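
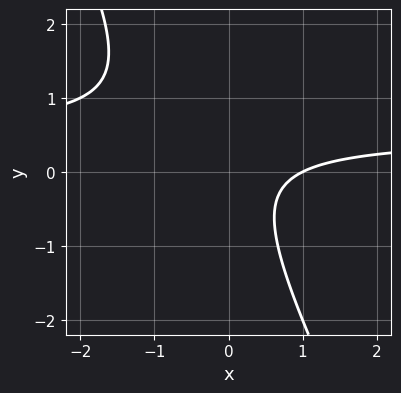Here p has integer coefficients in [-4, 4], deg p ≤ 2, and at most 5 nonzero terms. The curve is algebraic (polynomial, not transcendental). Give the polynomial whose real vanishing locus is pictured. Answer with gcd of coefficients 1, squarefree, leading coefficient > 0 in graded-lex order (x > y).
2*x*y + y^2 - x + 1

The degree is 2 — no degree-1 curve has this shape.
From the visible intercepts: it misses every integer gridline on the y-axis; one x-axis crossing is at x = 1.
These observations pin down the coefficients.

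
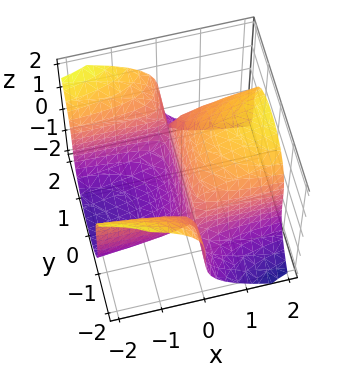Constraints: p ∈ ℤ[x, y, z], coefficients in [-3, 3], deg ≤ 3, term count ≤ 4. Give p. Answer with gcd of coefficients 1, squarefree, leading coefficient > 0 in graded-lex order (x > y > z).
2*x*y^2 + z^3 - 3*x

The degree is 3 — no degree-2 surface has this shape.
Observable constraints: it crosses the z-axis at the gridline z = 0; one x-axis crossing is at x = 0.
Matching integer coefficients to the picture gives p.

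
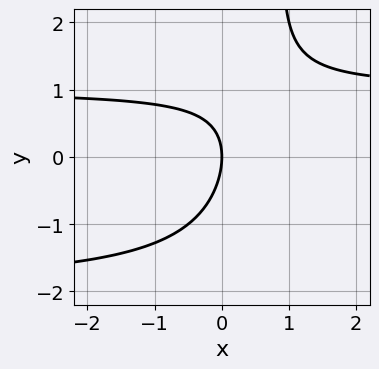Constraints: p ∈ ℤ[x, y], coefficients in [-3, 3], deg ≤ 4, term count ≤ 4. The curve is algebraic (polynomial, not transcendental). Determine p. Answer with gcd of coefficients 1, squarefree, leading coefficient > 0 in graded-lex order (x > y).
The degree is 3 — no degree-2 curve has this shape.
Against the integer gridlines: one y-axis crossing is at y = 0; it crosses the x-axis at the gridline x = 0.
Matching integer coefficients to the picture gives p.

x*y^2 + x*y - y^2 - 2*x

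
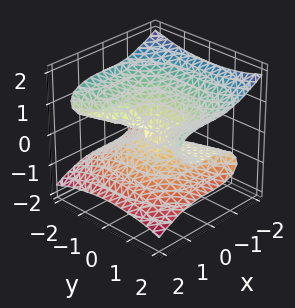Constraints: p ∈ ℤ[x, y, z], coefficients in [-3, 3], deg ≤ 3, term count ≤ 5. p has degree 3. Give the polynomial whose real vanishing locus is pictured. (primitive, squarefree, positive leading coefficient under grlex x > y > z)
First, the degree is 3 — a generic line meets the surface in up to 3 points.
Then, checking where it meets the axes: the visible y-axis segment lies entirely on the surface; it meets the z-axis at z = 0 (among the integer gridlines); one x-axis crossing is at x = 0.
Finally, the integer polynomial consistent with all of this is the stated p.

x^3 - y^2*z + 3*z^3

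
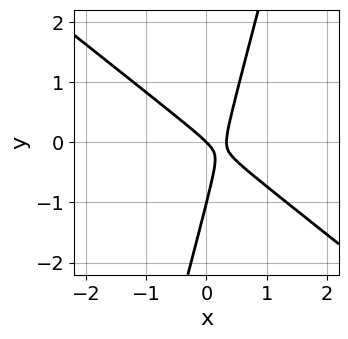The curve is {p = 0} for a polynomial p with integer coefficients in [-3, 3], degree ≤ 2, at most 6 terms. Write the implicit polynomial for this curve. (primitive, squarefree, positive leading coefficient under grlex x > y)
3*x^2 + 3*x*y - y^2 - x - y

1. The degree is 2 — the shape is more complex than any degree-1 curve.
2. Observable constraints: one x-axis crossing is at x = 0; the y-axis gridline crossings are at y ∈ {-1, 0}.
3. Assembling these constraints gives the stated polynomial.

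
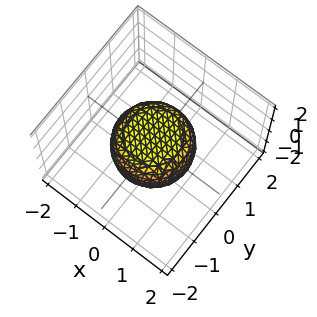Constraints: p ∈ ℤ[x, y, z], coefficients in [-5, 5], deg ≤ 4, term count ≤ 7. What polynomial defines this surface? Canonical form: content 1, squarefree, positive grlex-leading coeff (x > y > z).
2*x^4 + 4*x^2*y^2 + 2*y^4 - x^2 - y^2 + 3*z^2 - 2

1. Degree: the shape is more complex than any degree-3 surface, so deg p = 4.
2. By symmetry, every cross-section ⟂ z is a circle, so x, y appear only via x² + y².
3. From the visible intercepts: a circular section at z = 0 has radius between 1 and 2.
4. Solving for integer coefficients yields p as stated.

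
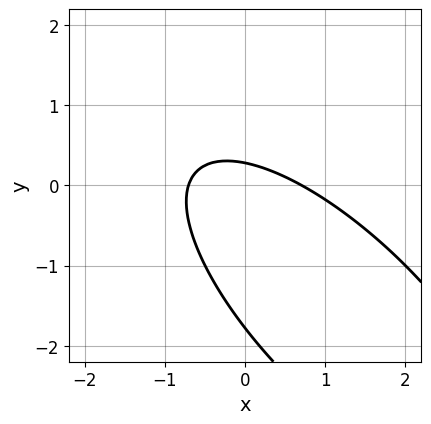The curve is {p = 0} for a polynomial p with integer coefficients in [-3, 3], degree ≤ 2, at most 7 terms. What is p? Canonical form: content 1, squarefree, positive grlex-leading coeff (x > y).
2*x^2 + 3*x*y + 2*y^2 + 3*y - 1

First, degree: no degree-1 curve has this shape, so deg p = 2.
Finally, putting this together gives p.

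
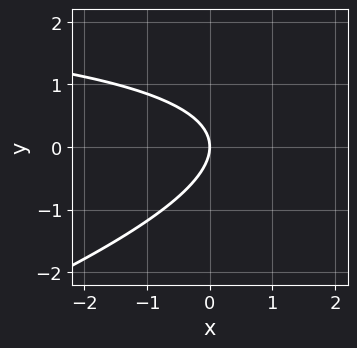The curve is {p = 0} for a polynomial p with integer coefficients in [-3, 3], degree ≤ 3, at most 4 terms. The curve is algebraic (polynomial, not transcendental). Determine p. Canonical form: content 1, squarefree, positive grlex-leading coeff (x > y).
x*y - 3*y^2 - 3*x

(a) Degree: the shape is more complex than any degree-1 curve, so deg p = 2.
(b) From the visible intercepts: it crosses the y-axis at the gridline y = 0; it crosses the x-axis at the gridline x = 0.
(c) Putting this together gives p.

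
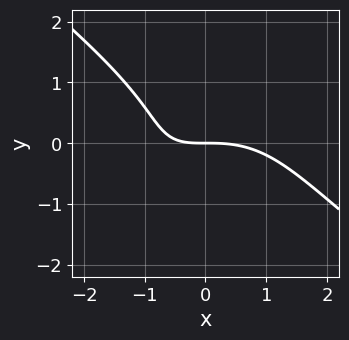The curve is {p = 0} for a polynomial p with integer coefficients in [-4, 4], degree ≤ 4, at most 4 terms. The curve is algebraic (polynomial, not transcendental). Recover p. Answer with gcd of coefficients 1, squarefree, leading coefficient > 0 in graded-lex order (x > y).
x^3 + 2*y^3 + 2*x*y + 3*y

(a) deg p = 3. The shape is more complex than any degree-2 curve.
(b) From the axis intercepts and sections: it crosses the x-axis at the gridline x = 0; it meets the y-axis at y = 0 (among the integer gridlines).
(c) Fitting integer coefficients to these (and the overall shape) gives p.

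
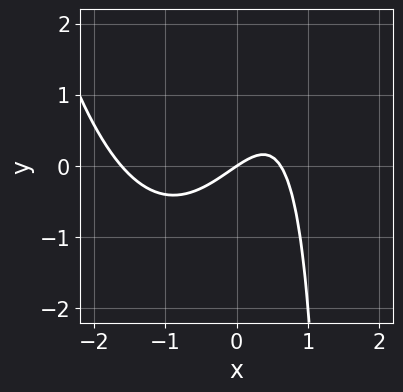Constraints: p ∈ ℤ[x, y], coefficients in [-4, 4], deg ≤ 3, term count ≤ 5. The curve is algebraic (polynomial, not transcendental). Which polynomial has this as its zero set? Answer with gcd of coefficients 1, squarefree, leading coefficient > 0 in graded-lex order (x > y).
2*x^3 + 2*x^2 - 2*x*y - 2*x + 3*y

First, deg p = 3. A generic line meets the curve in up to 3 points.
Then, checking where it meets the axes: one y-axis crossing is at y = 0; it meets the x-axis at x = 0 (among the integer gridlines).
Finally, putting this together gives p.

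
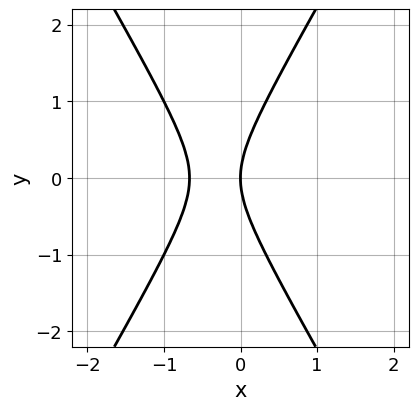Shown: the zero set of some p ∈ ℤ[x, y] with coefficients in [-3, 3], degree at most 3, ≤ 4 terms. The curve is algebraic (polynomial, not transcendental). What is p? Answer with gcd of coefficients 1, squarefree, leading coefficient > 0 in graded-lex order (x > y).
1. Degree: the shape is more complex than any degree-1 curve, so deg p = 2.
2. Symmetries: it's symmetric under y → −y, forcing even powers of y.
3. Observable constraints: it crosses the y-axis at the gridline y = 0; it crosses the x-axis at the gridline x = 0.
4. Together with the visible shape, these determine p as stated.

3*x^2 - y^2 + 2*x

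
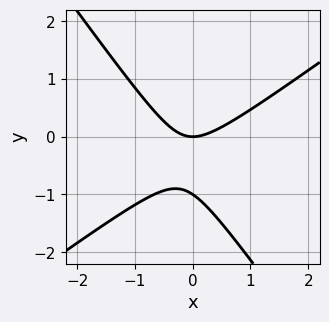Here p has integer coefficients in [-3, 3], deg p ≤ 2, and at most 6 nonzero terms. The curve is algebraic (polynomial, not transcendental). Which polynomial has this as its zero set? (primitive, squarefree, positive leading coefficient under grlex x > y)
(a) The degree is 2 — the shape is more complex than any degree-1 curve.
(b) From the visible intercepts: it crosses the x-axis at the gridline x = 0; the y-axis gridline crossings are at y ∈ {-1, 0}.
(c) Matching integer coefficients to the picture gives p.

3*x^2 - 2*x*y - 3*y^2 - 3*y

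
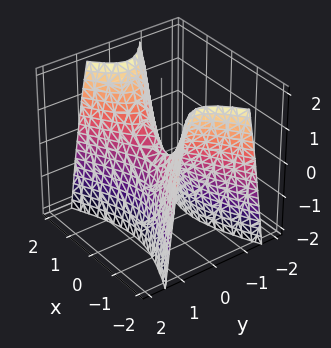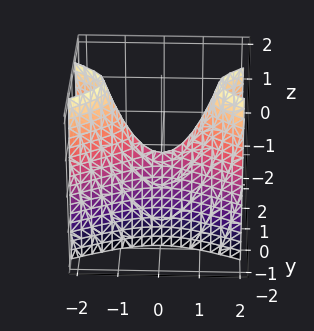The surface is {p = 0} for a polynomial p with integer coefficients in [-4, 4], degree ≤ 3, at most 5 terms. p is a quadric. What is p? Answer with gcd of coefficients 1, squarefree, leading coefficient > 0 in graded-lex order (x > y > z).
First, deg p = 2.
Then, symmetries: it's symmetric under x → −x, forcing even powers of x; it's symmetric under y → −y, forcing even powers of y.
Then, from the visible intercepts: it meets the z-axis at z = 0 (among the integer gridlines); one y-axis crossing is at y = 0.
Finally, these observations pin down the coefficients.

x^2 - 3*y^2 - z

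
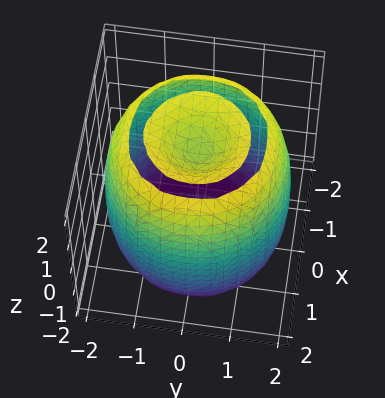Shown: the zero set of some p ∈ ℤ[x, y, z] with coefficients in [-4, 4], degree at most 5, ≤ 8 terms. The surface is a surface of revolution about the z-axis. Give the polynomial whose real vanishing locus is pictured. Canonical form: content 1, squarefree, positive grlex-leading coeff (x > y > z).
x^4 + 2*x^2*y^2 + y^4 - 3*x^2 - 3*y^2 + z^2 - 2

First, I count 2 distinct pieces.
Next, deg p = 4.
Next, symmetries: rotational symmetry about the z-axis ⇒ p depends on x, y only through x² + y².
Next, reading off the gridlines: a circular section at z = 2 has radius exactly 1.
Finally, these observations pin down the coefficients.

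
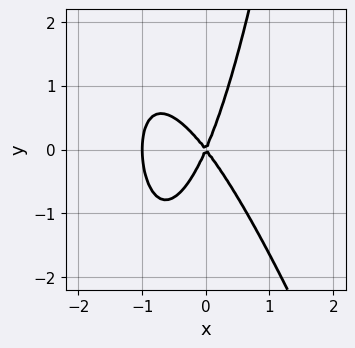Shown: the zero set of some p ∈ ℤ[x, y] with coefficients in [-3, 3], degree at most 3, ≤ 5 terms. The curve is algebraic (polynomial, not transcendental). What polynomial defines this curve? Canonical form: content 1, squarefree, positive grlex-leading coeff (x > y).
1. Degree: a generic line meets the curve in up to 3 points, so deg p = 3.
2. Against the integer gridlines: it meets the y-axis at y = 0 (among the integer gridlines); the x-axis gridline crossings are at x ∈ {-1, 0}.
3. Solving for integer coefficients yields p as stated.

3*x^3 + x^2*y + 3*x^2 + x*y - y^2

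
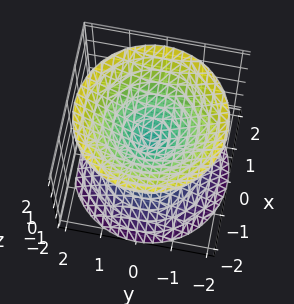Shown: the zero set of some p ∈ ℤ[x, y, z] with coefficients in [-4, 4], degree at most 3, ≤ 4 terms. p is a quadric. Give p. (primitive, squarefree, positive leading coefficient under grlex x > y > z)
x^2 + y^2 - z^2

1. There are 2 components.
2. Degree: a double cone through the origin; a quadric, so deg p = 2.
3. Symmetry: the z-axis is an axis of rotation, so x and y enter only as x² + y²; mirror symmetry z ↦ −z ⇒ only even powers of z.
4. From the visible intercepts: one z-axis crossing is at z = 0; a circular section at z = -1 has radius exactly 1.
5. Matching integer coefficients to the picture gives p.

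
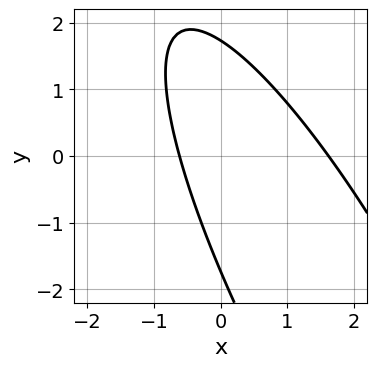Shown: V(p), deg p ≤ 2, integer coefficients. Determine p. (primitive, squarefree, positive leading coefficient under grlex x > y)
3*x^2 + 3*x*y + y^2 - 3*x - 3

(a) Degree: the shape is more complex than any degree-1 curve, so deg p = 2.
(b) Matching integer coefficients to the picture gives p.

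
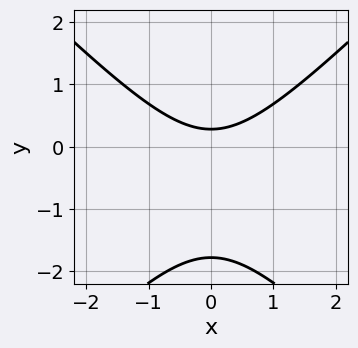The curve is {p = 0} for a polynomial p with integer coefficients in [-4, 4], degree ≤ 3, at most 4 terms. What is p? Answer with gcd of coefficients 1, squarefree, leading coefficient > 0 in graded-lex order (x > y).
(a) The degree is 2 — a generic line meets the curve in up to 2 points.
(b) Symmetries: mirror symmetry x ↦ −x ⇒ only even powers of x.
(c) Reading off the gridlines: it misses every integer gridline on the x-axis.
(d) These observations pin down the coefficients.

2*x^2 - 2*y^2 - 3*y + 1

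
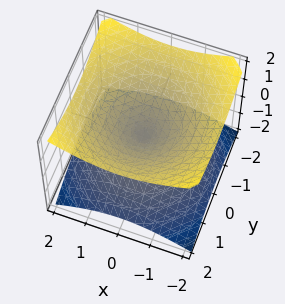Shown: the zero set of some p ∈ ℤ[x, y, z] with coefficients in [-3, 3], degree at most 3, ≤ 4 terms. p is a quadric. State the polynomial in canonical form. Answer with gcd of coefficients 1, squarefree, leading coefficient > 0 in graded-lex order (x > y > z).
x^2 + y^2 - 2*z^2

(a) Degree: two nappes meeting at a single point; a quadric, so deg p = 2.
(b) Symmetries: it's symmetric under z → −z, forcing even powers of z; the surface is invariant under rotation about z: p = q(x² + y², z).
(c) From the visible intercepts: it crosses the z-axis at the gridline z = 0; it meets the x-axis at x = 0 (among the integer gridlines); a circular section at z = 1 has radius between 1 and 2.
(d) Fitting integer coefficients to these (and the overall shape) gives p.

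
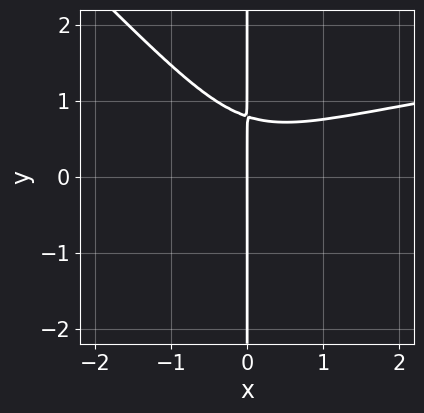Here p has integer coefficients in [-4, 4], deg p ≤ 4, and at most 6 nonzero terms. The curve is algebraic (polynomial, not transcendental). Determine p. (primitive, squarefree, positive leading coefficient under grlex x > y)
First, deg p = 4. The shape is more complex than any degree-3 curve.
Then, checking where it meets the axes: one x-axis crossing is at x = 0; the visible y-axis segment lies entirely on the curve.
Finally, putting this together gives p.

2*x^2*y^2 + 2*x*y^3 - x^3 - x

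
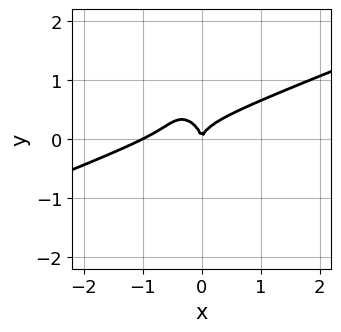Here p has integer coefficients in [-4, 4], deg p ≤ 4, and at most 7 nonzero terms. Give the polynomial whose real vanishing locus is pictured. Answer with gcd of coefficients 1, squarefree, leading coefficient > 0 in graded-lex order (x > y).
x^3 - 2*x^2*y - x*y^2 - y^3 + x^2

(a) deg p = 3. A generic line meets the curve in up to 3 points.
(b) Reading off the gridlines: it crosses the y-axis at the gridline y = 0; among the integer gridlines, it crosses the x-axis at x ∈ {-1, 0}.
(c) Solving for integer coefficients yields p as stated.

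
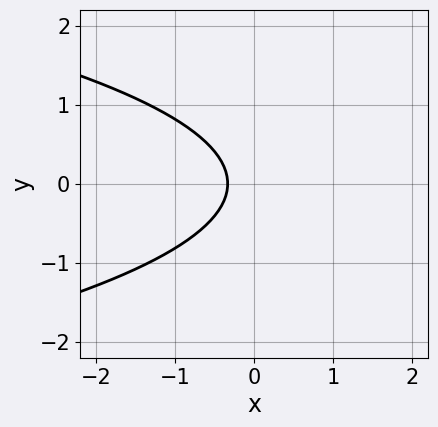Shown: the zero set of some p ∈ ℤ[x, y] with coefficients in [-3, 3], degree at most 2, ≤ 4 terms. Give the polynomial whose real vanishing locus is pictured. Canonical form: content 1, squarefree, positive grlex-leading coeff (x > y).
3*y^2 + 3*x + 1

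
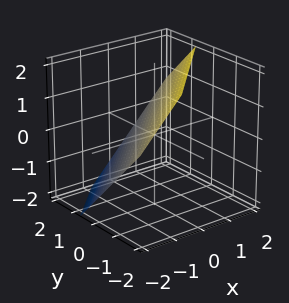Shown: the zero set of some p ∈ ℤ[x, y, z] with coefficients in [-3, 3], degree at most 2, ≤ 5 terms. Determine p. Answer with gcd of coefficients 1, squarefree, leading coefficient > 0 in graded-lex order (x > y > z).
1. Degree: the surface is flat (a plane), so deg p = 1.
2. Solving for integer coefficients yields p as stated.

3*x - 3*y - 3*z + 2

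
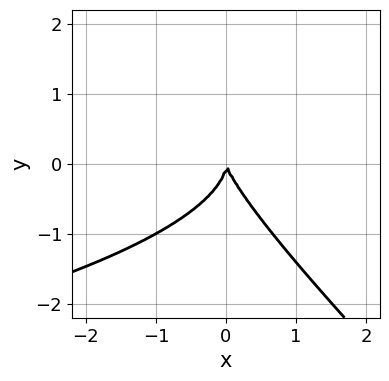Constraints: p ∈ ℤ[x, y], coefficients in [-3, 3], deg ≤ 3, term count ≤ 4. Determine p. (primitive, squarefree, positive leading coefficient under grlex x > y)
2*x*y^2 + 2*y^3 + 3*x^2 + x*y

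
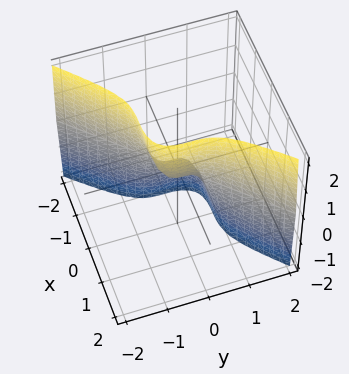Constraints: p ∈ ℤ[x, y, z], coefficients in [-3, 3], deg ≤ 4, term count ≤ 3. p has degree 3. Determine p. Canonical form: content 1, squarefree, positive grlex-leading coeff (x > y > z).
3*x^3 - 3*y^3 - z

First, degree: the shape is more complex than any degree-2 surface, so deg p = 3.
Next, from the axis intercepts and sections: one y-axis crossing is at y = 0; it meets the x-axis at x = 0 (among the integer gridlines).
Finally, the integer polynomial consistent with all of this is the stated p.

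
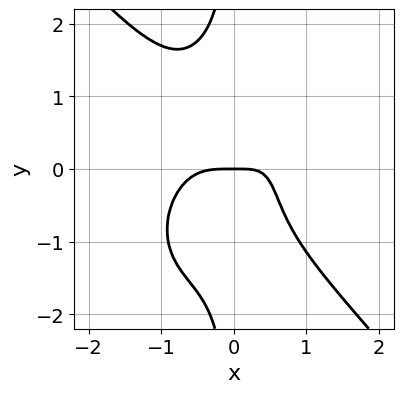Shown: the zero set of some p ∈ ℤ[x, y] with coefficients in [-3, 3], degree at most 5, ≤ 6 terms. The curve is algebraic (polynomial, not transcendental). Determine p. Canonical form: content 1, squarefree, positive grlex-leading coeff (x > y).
3*x^4 + 2*x*y^3 - 2*x*y + 2*y

1. The degree is 4 — no degree-3 curve has this shape.
2. Against the integer gridlines: it crosses the x-axis at the gridline x = 0; it crosses the y-axis at the gridline y = 0.
3. Putting this together gives p.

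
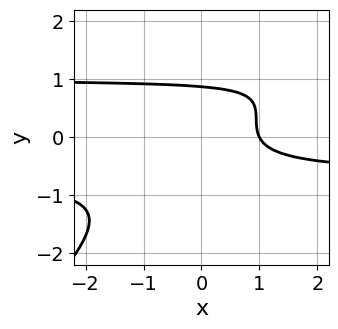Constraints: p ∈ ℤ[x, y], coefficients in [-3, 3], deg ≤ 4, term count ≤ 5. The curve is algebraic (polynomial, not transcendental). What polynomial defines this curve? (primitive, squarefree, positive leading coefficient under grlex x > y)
First, deg p = 3. The shape is more complex than any degree-2 curve.
Then, from the axis intercepts and sections: it meets the x-axis at x = 1 (among the integer gridlines).
Finally, these observations pin down the coefficients.

3*x*y^2 - 3*y^3 - x*y - 2*x + 2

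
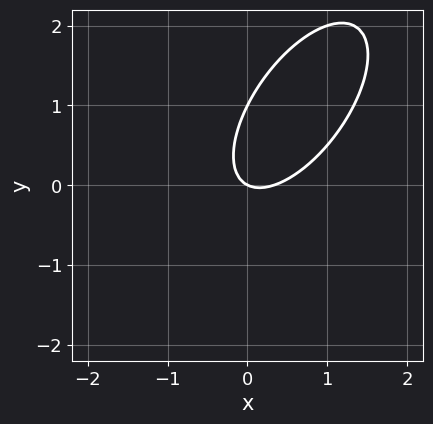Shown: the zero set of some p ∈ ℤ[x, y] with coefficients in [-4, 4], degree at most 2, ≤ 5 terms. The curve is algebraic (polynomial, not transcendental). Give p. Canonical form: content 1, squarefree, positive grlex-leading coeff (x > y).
3*x^2 - 3*x*y + 2*y^2 - x - 2*y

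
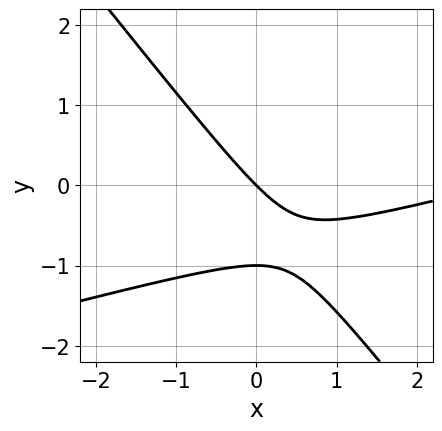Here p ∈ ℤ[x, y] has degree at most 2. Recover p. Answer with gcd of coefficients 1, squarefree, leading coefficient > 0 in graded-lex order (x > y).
x^2 - 3*x*y - 3*y^2 - 3*x - 3*y

1. Degree: a generic line meets the curve in up to 2 points, so deg p = 2.
2. Against the integer gridlines: one x-axis crossing is at x = 0; among the integer gridlines, it crosses the y-axis at y ∈ {-1, 0}.
3. Together with the visible shape, these determine p as stated.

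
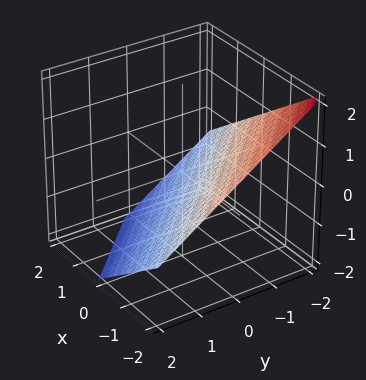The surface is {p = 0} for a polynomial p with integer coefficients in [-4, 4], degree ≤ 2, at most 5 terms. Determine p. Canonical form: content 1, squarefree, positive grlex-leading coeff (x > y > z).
2*x + 2*y + 3*z + 2

deg p = 1. The surface is flat (a plane).
From the axis intercepts and sections: it crosses the x-axis at the gridline x = -1; one y-axis crossing is at y = -1.
Fitting integer coefficients to these (and the overall shape) gives p.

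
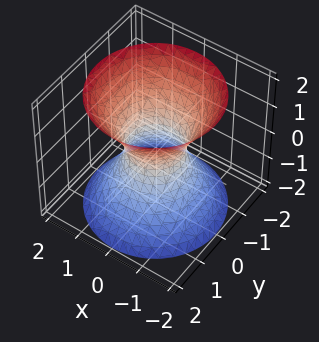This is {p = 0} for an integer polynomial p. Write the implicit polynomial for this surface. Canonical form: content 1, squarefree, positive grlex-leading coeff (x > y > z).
deg p = 2.
Symmetries: every cross-section ⟂ z is a circle, so x, y appear only via x² + y².
Checking where it meets the axes: the surface avoids every integer z-axis point in the box; a circular section at z = 0 has radius between 0 and 1.
Matching integer coefficients to the picture gives p.

3*x^2 + 3*y^2 - 2*z^2 - 2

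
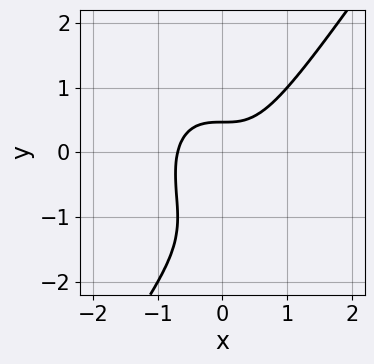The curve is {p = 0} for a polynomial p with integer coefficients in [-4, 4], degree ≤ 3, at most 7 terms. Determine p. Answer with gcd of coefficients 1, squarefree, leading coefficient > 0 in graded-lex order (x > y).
3*x^3 - y^3 - 2*y^2 - y + 1

Degree: the shape is more complex than any degree-2 curve, so deg p = 3.
Matching integer coefficients to the picture gives p.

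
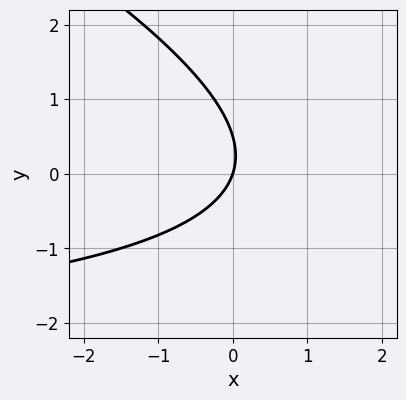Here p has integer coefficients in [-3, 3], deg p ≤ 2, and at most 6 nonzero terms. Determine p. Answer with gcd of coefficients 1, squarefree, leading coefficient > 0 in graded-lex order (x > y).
Degree: a generic line meets the curve in up to 2 points, so deg p = 2.
From the axis intercepts and sections: it crosses the x-axis at the gridline x = 0; it crosses the y-axis at the gridline y = 0.
Matching integer coefficients to the picture gives p.

x*y + 2*y^2 + 3*x - y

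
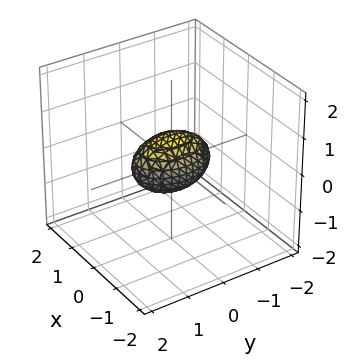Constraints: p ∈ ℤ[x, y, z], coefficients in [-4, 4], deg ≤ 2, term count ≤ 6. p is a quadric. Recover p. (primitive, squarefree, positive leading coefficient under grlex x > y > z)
deg p = 2. A closed, bounded, convex surface; a quadric.
Symmetries: mirror symmetry y ↦ −y ⇒ only even powers of y; the z ↦ −z reflection is a symmetry, so z appears only in even powers; the x ↦ −x reflection is a symmetry, so x appears only in even powers.
Observable constraints: the y-axis gridline crossings are at y ∈ {-1, 1}.
Putting this together gives p.

2*x^2 + y^2 + 2*z^2 - 1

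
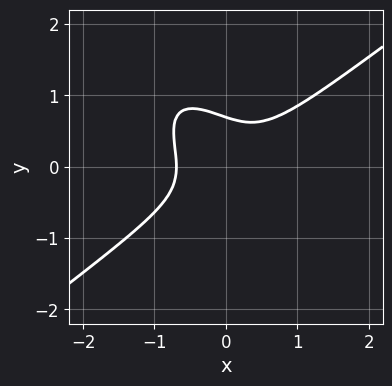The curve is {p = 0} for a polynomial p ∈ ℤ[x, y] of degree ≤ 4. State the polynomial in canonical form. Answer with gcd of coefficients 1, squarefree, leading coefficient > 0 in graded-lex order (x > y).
3*x^3 - 3*x*y^2 - 3*y^3 + 1

Degree: the shape is more complex than any degree-2 curve, so deg p = 3.
Solving for integer coefficients yields p as stated.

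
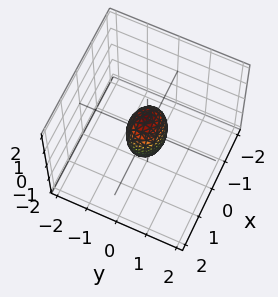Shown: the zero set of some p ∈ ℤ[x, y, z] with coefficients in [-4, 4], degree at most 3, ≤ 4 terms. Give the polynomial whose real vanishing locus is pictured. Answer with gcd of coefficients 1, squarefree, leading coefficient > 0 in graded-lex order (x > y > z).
(a) Degree: bounded and convex; a quadric, so deg p = 2.
(b) Symmetries: the z ↦ −z reflection is a symmetry, so z appears only in even powers; mirror symmetry y ↦ −y ⇒ only even powers of y; the x ↦ −x reflection is a symmetry, so x appears only in even powers.
(c) Observable constraints: among the integer gridlines, it crosses the z-axis at z ∈ {-1, 1}.
(d) Matching integer coefficients to the picture gives p.

2*x^2 + 3*y^2 + z^2 - 1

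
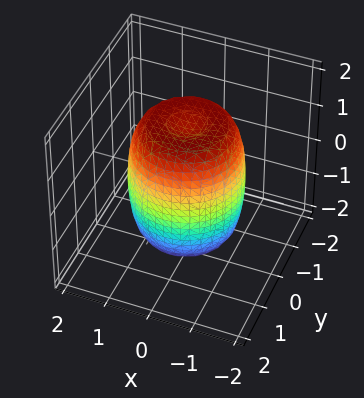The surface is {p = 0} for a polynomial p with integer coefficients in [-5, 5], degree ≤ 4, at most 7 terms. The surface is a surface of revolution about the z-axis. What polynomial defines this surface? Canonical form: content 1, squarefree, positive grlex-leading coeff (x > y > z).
2*x^4 + 4*x^2*y^2 + 2*y^4 - 2*x^2 - 2*y^2 + z^2 - 2

First, deg p = 4. A generic line meets the surface in up to 4 points.
Next, symmetry: every cross-section ⟂ z is a circle, so x, y appear only via x² + y².
Then, against the integer gridlines: a circular section at z = 0 has radius between 1 and 2.
Finally, together with the visible shape, these determine p as stated.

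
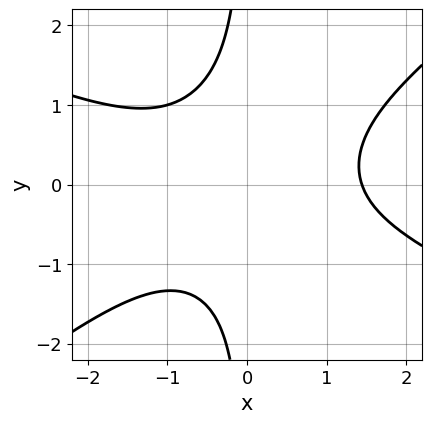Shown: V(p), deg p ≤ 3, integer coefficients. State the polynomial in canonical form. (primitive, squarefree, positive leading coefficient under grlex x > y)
x^3 + x^2*y - 3*x*y^2 - 3

The degree is 3 — a generic line meets the curve in up to 3 points.
Reading off the gridlines: no y-intercept at any integer in the box.
Together with the visible shape, these determine p as stated.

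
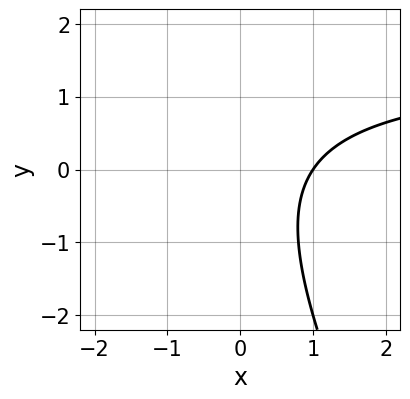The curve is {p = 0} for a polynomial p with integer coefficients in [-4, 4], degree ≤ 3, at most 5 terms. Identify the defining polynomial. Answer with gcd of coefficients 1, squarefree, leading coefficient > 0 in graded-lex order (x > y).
2*x*y + y^2 - 3*x + 3

(a) Degree: no degree-1 curve has this shape, so deg p = 2.
(b) From the visible intercepts: one x-axis crossing is at x = 1; no y-intercept at any integer in the box.
(c) These observations pin down the coefficients.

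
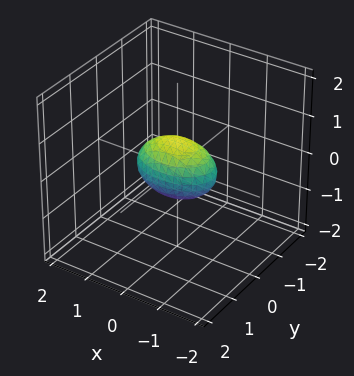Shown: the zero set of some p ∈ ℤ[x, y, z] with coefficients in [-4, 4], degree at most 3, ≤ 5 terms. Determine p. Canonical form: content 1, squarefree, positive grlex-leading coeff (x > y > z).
x^2 + 2*y^2 + 2*z^2 - 1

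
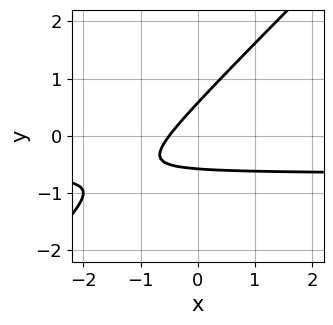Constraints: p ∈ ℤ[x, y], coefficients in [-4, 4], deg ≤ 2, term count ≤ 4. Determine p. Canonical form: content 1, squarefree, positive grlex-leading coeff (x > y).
3*x*y - 3*y^2 + 2*x + 1

The degree is 2 — a generic line meets the curve in up to 2 points.
Matching integer coefficients to the picture gives p.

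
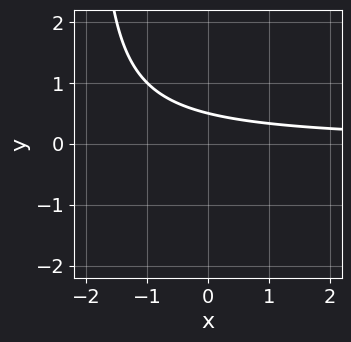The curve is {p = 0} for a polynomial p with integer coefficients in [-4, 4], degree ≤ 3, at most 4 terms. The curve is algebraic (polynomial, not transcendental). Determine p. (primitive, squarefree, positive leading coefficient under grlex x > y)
First, degree: a generic line meets the curve in up to 2 points, so deg p = 2.
Next, observable constraints: it misses every integer gridline on the x-axis.
Finally, matching integer coefficients to the picture gives p.

x*y + 2*y - 1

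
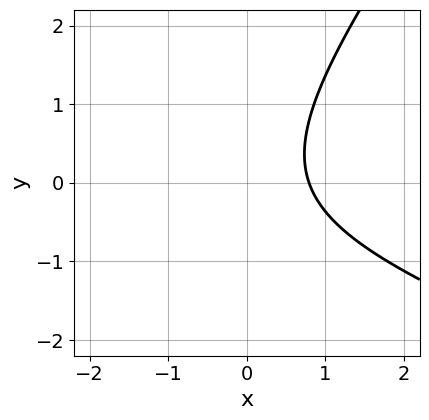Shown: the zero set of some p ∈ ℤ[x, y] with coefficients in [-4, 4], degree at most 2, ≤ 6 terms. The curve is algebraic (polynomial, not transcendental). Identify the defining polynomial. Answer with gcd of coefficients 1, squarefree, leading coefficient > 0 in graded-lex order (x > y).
Degree: no degree-1 curve has this shape, so deg p = 2.
Against the integer gridlines: the curve avoids every integer y-axis point in the box.
Fitting integer coefficients to these (and the overall shape) gives p.

x^2 + 2*x*y - 2*y^2 + 3*x - 3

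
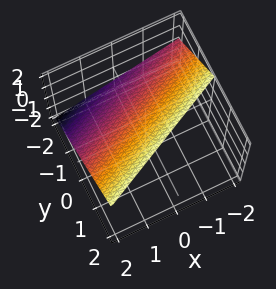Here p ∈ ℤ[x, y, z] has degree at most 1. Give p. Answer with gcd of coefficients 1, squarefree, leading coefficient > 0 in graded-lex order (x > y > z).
The degree is 1 — every cross-section is a straight line — this is a plane.
Checking where it meets the axes: it crosses the z-axis at the gridline z = 1; it crosses the y-axis at the gridline y = -1; it crosses the x-axis at the gridline x = 2.
Together with the visible shape, these determine p as stated.

x - 2*y + 2*z - 2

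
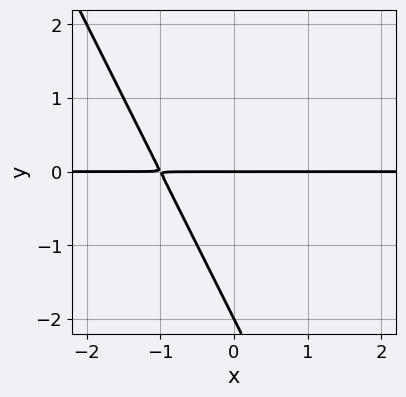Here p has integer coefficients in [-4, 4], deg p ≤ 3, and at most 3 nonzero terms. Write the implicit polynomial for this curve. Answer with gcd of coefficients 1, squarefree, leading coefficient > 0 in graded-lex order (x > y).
2*x*y + y^2 + 2*y

Degree: the shape is more complex than any degree-1 curve, so deg p = 2.
Checking where it meets the axes: among the integer gridlines, it crosses the y-axis at y ∈ {-2, 0}; the visible x-axis segment lies entirely on the curve.
Matching integer coefficients to the picture gives p.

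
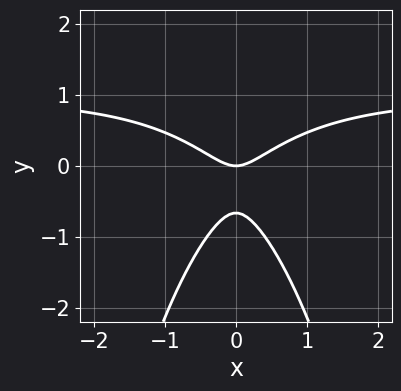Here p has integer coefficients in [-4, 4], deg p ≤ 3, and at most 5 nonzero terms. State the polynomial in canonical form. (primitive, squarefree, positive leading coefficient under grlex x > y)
3*x^2*y - 3*x^2 + 3*y^2 + 2*y

First, degree: the shape is more complex than any degree-2 curve, so deg p = 3.
Next, symmetries: it's symmetric under x → −x, forcing even powers of x.
Then, from the visible intercepts: one y-axis crossing is at y = 0; it meets the x-axis at x = 0 (among the integer gridlines).
Finally, assembling these constraints gives the stated polynomial.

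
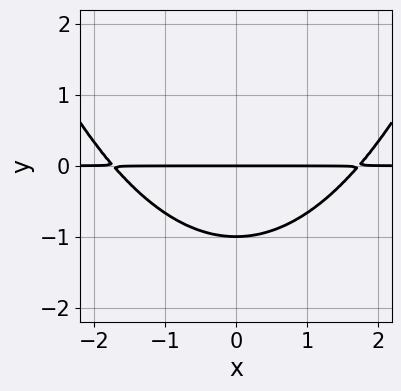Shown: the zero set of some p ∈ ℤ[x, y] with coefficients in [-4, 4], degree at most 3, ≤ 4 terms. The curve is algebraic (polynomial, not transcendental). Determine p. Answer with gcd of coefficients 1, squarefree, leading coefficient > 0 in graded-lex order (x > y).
x^2*y - 3*y^2 - 3*y

1. The degree is 3 — no degree-2 curve has this shape.
2. Symmetries: it's symmetric under x → −x, forcing even powers of x.
3. Reading off the gridlines: the y-axis gridline crossings are at y ∈ {-1, 0}; the visible x-axis segment lies entirely on the curve.
4. Together with the visible shape, these determine p as stated.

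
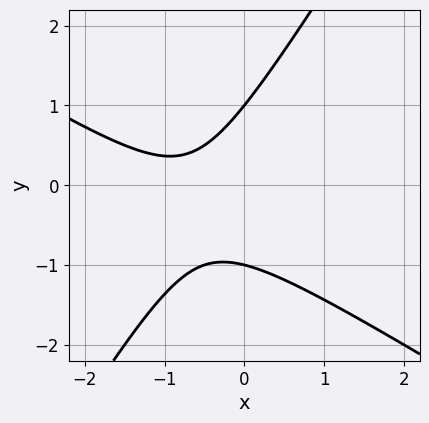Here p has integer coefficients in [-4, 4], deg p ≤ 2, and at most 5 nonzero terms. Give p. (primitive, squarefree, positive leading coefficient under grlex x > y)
(a) Degree: a generic line meets the curve in up to 2 points, so deg p = 2.
(b) Checking where it meets the axes: the curve avoids every integer x-axis point in the box; the y-axis gridline crossings are at y ∈ {-1, 1}.
(c) Matching integer coefficients to the picture gives p.

2*x^2 + 2*x*y - 2*y^2 + 3*x + 2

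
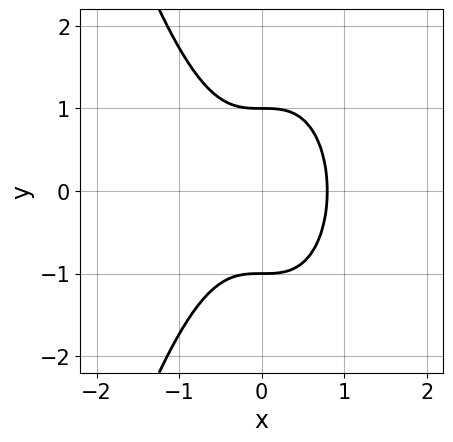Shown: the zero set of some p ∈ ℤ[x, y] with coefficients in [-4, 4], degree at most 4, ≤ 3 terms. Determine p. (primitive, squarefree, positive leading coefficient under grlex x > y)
(a) deg p = 3. A generic line meets the curve in up to 3 points.
(b) Symmetries: the y ↦ −y reflection is a symmetry, so y appears only in even powers.
(c) Reading off the gridlines: the y-axis gridline crossings are at y ∈ {-1, 1}.
(d) Matching integer coefficients to the picture gives p.

2*x^3 + y^2 - 1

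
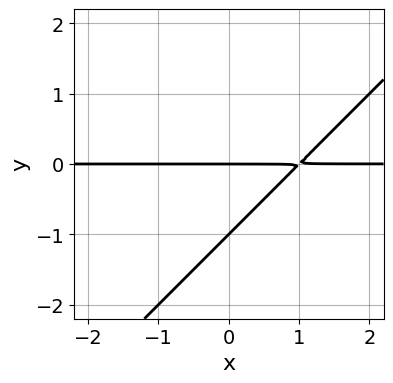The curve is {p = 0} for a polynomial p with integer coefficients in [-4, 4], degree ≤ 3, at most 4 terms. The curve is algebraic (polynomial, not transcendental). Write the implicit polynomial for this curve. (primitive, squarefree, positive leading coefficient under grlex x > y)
x*y - y^2 - y

1. deg p = 2. The shape is more complex than any degree-1 curve.
2. Reading off the gridlines: every point of the x-axis in the box is on the curve; among the integer gridlines, it crosses the y-axis at y ∈ {-1, 0}.
3. Together with the visible shape, these determine p as stated.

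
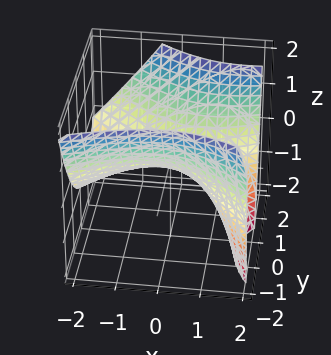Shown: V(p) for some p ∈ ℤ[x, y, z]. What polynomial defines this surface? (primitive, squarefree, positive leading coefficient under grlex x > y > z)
(a) Degree: a generic line meets the surface in up to 2 points, so deg p = 2.
(b) Reading off the gridlines: one x-axis crossing is at x = 0; one y-axis crossing is at y = 0; it meets the z-axis at z = 0 (among the integer gridlines).
(c) Putting this together gives p.

x^2 - x*y - x*z - 2*y^2 + 3*z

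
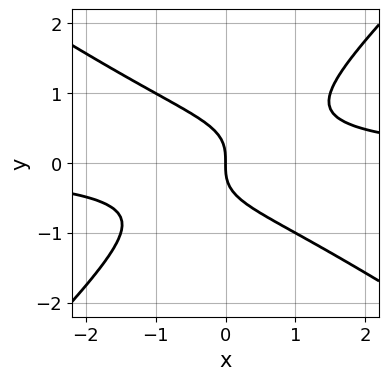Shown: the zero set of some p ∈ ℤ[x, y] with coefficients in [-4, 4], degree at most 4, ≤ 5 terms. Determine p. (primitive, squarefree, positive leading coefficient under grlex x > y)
2*x^2*y + x*y^2 - 3*y^3 - 2*x

First, deg p = 3. A generic line meets the curve in up to 3 points.
Next, observable constraints: one x-axis crossing is at x = 0; one y-axis crossing is at y = 0.
Finally, fitting integer coefficients to these (and the overall shape) gives p.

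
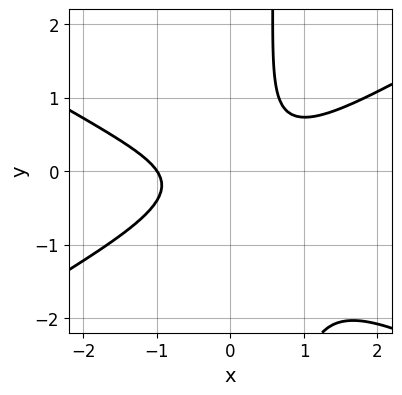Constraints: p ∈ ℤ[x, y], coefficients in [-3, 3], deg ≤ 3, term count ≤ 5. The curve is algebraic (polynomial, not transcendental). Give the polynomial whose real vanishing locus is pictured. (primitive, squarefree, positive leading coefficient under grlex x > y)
x^3 - 3*x*y^2 - 2*x*y + 2*y^2 + 1

(a) The degree is 3 — a generic line meets the curve in up to 3 points.
(b) Observable constraints: one x-axis crossing is at x = -1; no y-intercept at any integer in the box.
(c) These observations pin down the coefficients.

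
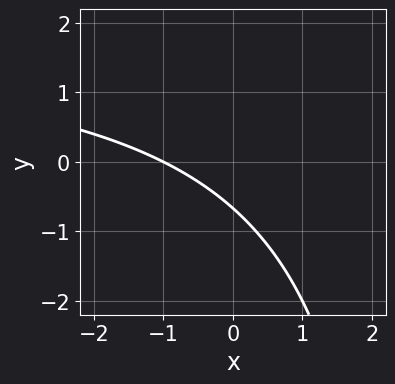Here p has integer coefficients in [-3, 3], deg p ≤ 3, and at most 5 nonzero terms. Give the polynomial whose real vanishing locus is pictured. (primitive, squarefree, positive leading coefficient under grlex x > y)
1. Degree: the shape is more complex than any degree-1 curve, so deg p = 2.
2. From the visible intercepts: one x-axis crossing is at x = -1.
3. These observations pin down the coefficients.

x*y - 2*x - 3*y - 2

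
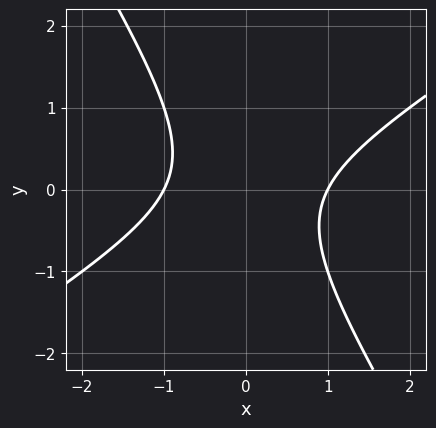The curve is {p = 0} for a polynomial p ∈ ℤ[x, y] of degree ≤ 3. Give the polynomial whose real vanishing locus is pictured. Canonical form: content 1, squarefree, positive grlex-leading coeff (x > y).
x^2 - x*y - y^2 - 1

deg p = 2.
Against the integer gridlines: the x-axis gridline crossings are at x ∈ {-1, 1}; it misses every integer gridline on the y-axis.
Assembling these constraints gives the stated polynomial.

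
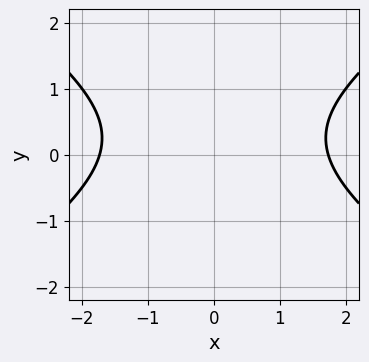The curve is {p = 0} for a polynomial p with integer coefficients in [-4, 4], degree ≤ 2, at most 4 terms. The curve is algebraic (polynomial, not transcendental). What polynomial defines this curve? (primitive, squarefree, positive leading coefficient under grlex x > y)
First, the degree is 2 — the shape is more complex than any degree-1 curve.
Next, symmetries: it's symmetric under x → −x, forcing even powers of x.
Then, from the visible intercepts: the curve avoids every integer y-axis point in the box.
Finally, assembling these constraints gives the stated polynomial.

x^2 - 2*y^2 + y - 3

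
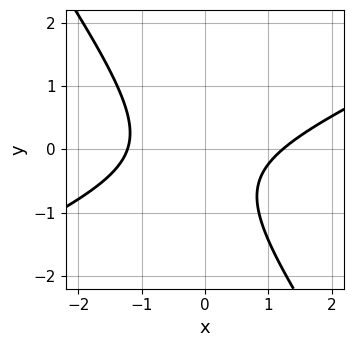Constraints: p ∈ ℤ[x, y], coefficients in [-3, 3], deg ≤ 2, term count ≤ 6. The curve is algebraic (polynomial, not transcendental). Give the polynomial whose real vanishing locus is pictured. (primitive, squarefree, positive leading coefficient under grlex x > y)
2*x^2 - 3*x*y - 3*y^2 - 2*y - 3

1. The degree is 2 — the shape is more complex than any degree-1 curve.
2. Observable constraints: it misses every integer gridline on the y-axis.
3. Solving for integer coefficients yields p as stated.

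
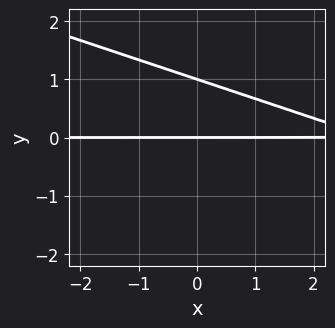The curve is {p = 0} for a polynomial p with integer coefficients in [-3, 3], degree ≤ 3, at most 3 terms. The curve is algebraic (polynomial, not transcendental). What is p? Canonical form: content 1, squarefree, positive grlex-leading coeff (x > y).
x*y + 3*y^2 - 3*y

First, the degree is 2 — a generic line meets the curve in up to 2 points.
Then, from the axis intercepts and sections: the visible x-axis segment lies entirely on the curve; among the integer gridlines, it crosses the y-axis at y ∈ {0, 1}.
Finally, these observations pin down the coefficients.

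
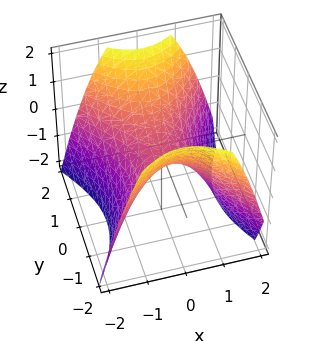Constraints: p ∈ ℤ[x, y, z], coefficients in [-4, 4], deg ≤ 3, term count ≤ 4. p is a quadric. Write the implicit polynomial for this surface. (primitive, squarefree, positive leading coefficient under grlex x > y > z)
3*x^2 - 2*y^2 + 3*z

The degree is 2 — a saddle surface; a quadric.
Symmetries: mirror symmetry y ↦ −y ⇒ only even powers of y; mirror symmetry x ↦ −x ⇒ only even powers of x.
From the visible intercepts: it crosses the z-axis at the gridline z = 0; it meets the y-axis at y = 0 (among the integer gridlines).
The integer polynomial consistent with all of this is the stated p.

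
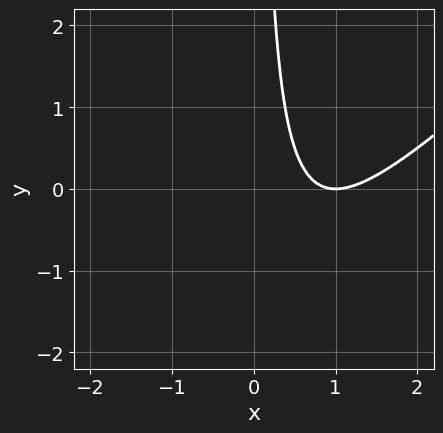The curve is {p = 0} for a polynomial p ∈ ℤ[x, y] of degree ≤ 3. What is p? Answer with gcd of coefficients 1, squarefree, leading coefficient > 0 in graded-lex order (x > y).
(a) Degree: a generic line meets the curve in up to 2 points, so deg p = 2.
(b) From the visible intercepts: the curve avoids every integer y-axis point in the box; one x-axis crossing is at x = 1.
(c) Fitting integer coefficients to these (and the overall shape) gives p.

x^2 - x*y - 2*x + 1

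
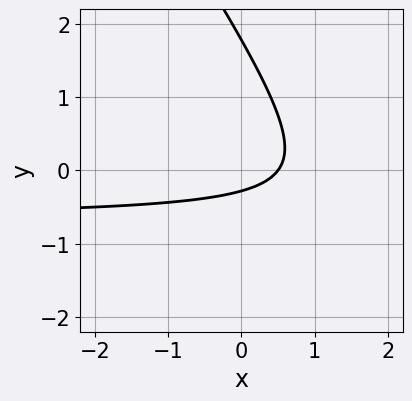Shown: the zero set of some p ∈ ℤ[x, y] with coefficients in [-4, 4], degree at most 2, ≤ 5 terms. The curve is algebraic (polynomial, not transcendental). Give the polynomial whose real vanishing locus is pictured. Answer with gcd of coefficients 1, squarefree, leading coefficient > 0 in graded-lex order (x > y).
3*x*y + 2*y^2 + 2*x - 3*y - 1

(a) The degree is 2 — the shape is more complex than any degree-1 curve.
(b) Matching integer coefficients to the picture gives p.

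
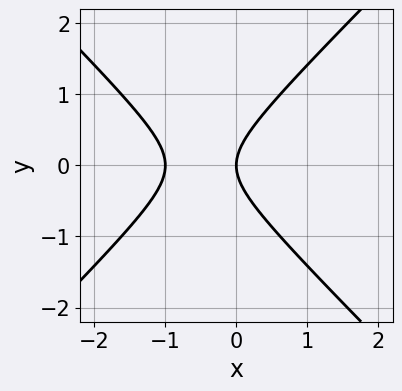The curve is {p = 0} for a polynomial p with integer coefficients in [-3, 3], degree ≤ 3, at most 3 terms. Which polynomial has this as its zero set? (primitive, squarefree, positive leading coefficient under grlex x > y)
(a) The degree is 2 — no degree-1 curve has this shape.
(b) Symmetries: the y ↦ −y reflection is a symmetry, so y appears only in even powers.
(c) Against the integer gridlines: among the integer gridlines, it crosses the x-axis at x ∈ {-1, 0}; one y-axis crossing is at y = 0.
(d) These observations pin down the coefficients.

x^2 - y^2 + x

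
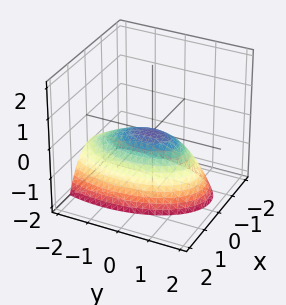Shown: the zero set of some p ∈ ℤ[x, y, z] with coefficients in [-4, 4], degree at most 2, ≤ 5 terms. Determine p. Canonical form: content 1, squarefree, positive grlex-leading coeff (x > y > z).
3*x^2 - x*z + y^2 - y*z + 3*z

(a) deg p = 2. A generic line meets the surface in up to 2 points.
(b) Reading off the gridlines: it meets the z-axis at z = 0 (among the integer gridlines); it crosses the y-axis at the gridline y = 0.
(c) Matching integer coefficients to the picture gives p.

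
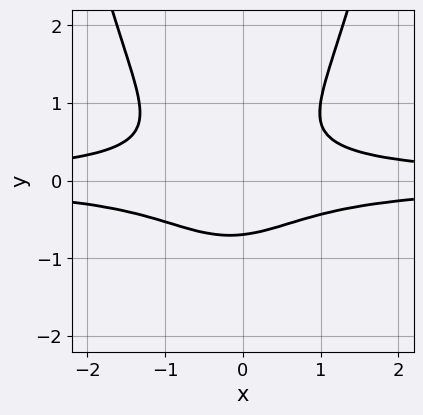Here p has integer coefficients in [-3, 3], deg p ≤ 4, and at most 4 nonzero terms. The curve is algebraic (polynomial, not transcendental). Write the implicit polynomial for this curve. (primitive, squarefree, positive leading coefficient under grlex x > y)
3*x^2*y^2 + x*y^2 - 3*y^3 - 1

(a) Degree: a generic line meets the curve in up to 4 points, so deg p = 4.
(b) Reading off the gridlines: no x-intercept at any integer in the box.
(c) Together with the visible shape, these determine p as stated.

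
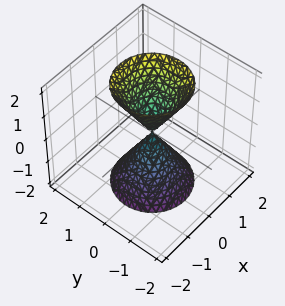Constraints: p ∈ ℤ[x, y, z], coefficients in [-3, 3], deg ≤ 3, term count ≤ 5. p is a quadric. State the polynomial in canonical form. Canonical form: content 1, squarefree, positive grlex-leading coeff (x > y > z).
3*x^2 + 3*y^2 - z^2

(a) I count 2 distinct pieces.
(b) Degree: two nappes meeting at a single point; a quadric, so deg p = 2.
(c) Symmetries: rotational symmetry about the z-axis ⇒ p depends on x, y only through x² + y²; mirror symmetry z ↦ −z ⇒ only even powers of z.
(d) Reading off the gridlines: a circular section at z = -1 has radius between 0 and 1; it meets the x-axis at x = 0 (among the integer gridlines); it crosses the z-axis at the gridline z = 0; it crosses the y-axis at the gridline y = 0.
(e) Putting this together gives p.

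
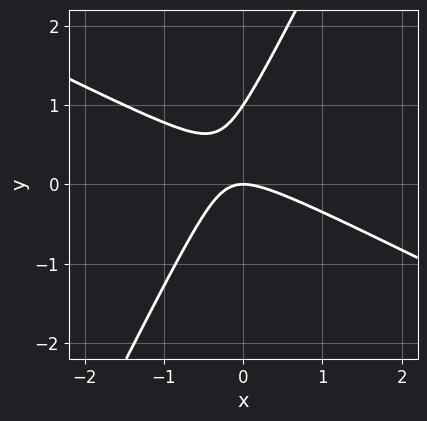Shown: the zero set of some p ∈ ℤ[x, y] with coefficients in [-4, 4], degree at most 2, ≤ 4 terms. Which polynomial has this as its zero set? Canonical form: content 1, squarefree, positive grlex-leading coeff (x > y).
2*x^2 + 3*x*y - 2*y^2 + 2*y

deg p = 2.
From the axis intercepts and sections: the y-axis gridline crossings are at y ∈ {0, 1}; one x-axis crossing is at x = 0.
These observations pin down the coefficients.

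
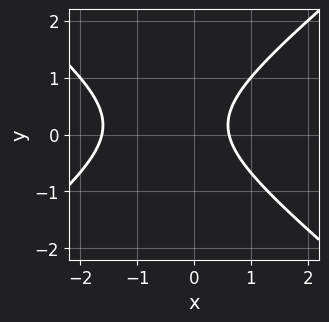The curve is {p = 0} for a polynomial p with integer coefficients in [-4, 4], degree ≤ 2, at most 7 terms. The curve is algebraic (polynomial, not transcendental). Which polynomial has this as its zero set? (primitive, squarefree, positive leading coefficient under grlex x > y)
2*x^2 - 3*y^2 + 2*x + y - 2

1. Degree: a generic line meets the curve in up to 2 points, so deg p = 2.
2. Against the integer gridlines: the curve avoids every integer y-axis point in the box.
3. Together with the visible shape, these determine p as stated.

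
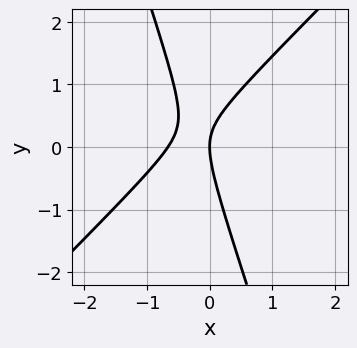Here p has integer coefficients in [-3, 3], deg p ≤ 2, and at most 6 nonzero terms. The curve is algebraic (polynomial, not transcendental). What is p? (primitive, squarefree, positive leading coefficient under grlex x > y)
3*x^2 - 2*x*y - y^2 + 2*x

The degree is 2 — the shape is more complex than any degree-1 curve.
From the axis intercepts and sections: it crosses the x-axis at the gridline x = 0; one y-axis crossing is at y = 0.
Fitting integer coefficients to these (and the overall shape) gives p.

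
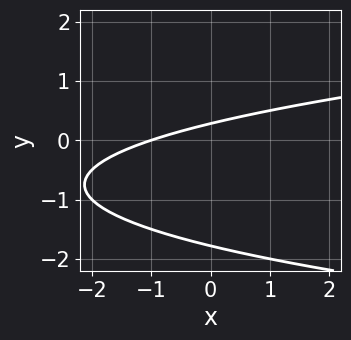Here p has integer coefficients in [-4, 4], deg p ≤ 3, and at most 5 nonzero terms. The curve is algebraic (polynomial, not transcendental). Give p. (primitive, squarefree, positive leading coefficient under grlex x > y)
2*y^2 - x + 3*y - 1

1. Degree: a generic line meets the curve in up to 2 points, so deg p = 2.
2. Reading off the gridlines: one x-axis crossing is at x = -1.
3. Putting this together gives p.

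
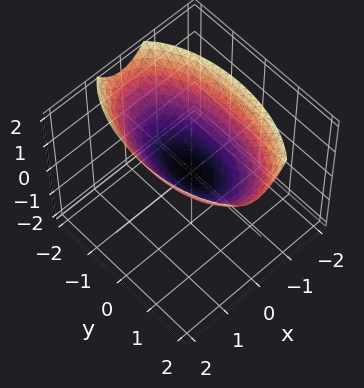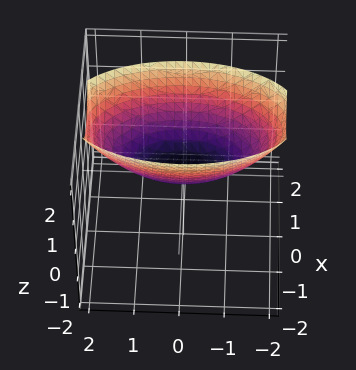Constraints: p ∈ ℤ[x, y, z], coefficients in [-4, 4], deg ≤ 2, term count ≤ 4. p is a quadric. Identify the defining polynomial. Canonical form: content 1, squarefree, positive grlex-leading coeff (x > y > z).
3*x^2 + y^2 - 3*z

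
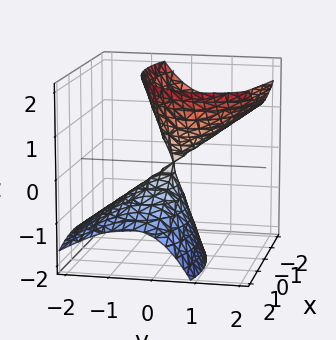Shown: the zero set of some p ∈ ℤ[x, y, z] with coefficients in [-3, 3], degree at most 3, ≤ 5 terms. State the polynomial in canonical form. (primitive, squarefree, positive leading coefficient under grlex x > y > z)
(a) There are 2 components. Treating them together as one polynomial.
(b) The degree is 2 — a generic line meets the surface in up to 2 points.
(c) From the visible intercepts: it crosses the x-axis at the gridline x = 0; it crosses the y-axis at the gridline y = 0; it crosses the z-axis at the gridline z = 0.
(d) Together with the visible shape, these determine p as stated.

x^2 + x*z + 2*y^2 - 2*y*z - z^2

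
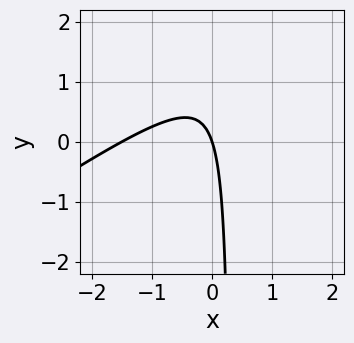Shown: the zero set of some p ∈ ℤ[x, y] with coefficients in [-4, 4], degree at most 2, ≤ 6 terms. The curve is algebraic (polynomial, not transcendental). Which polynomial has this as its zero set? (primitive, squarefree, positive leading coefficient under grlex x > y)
(a) Degree: no degree-1 curve has this shape, so deg p = 2.
(b) Reading off the gridlines: one y-axis crossing is at y = 0; it meets the x-axis at x = 0 (among the integer gridlines).
(c) Putting this together gives p.

2*x^2 - 3*x*y + 3*x + y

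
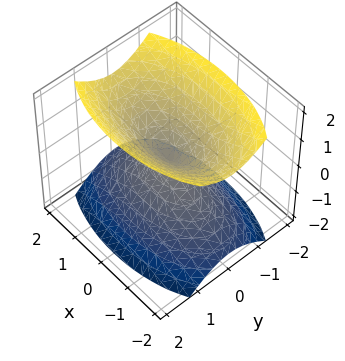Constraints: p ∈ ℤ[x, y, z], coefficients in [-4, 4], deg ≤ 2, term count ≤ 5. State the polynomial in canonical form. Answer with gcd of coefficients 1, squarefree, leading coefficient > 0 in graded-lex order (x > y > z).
(a) The picture has 2 separate pieces. Treating them together as one polynomial.
(b) The degree is 2 — two nappes meeting at a single point; a quadric.
(c) Symmetries: mirror symmetry x ↦ −x ⇒ only even powers of x; the z ↦ −z reflection is a symmetry, so z appears only in even powers; it's symmetric under y → −y, forcing even powers of y.
(d) Against the integer gridlines: it crosses the z-axis at the gridline z = 0; it meets the y-axis at y = 0 (among the integer gridlines); it meets the x-axis at x = 0 (among the integer gridlines).
(e) Putting this together gives p.

x^2 + 3*y^2 - 2*z^2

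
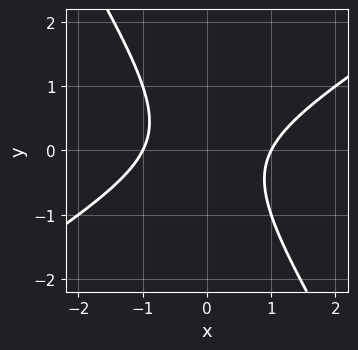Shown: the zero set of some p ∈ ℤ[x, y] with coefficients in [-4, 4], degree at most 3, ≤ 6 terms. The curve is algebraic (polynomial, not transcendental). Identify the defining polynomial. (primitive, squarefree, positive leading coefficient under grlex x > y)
x^2 - x*y - y^2 - 1

(a) The degree is 2 — a generic line meets the curve in up to 2 points.
(b) Checking where it meets the axes: among the integer gridlines, it crosses the x-axis at x ∈ {-1, 1}; the curve avoids every integer y-axis point in the box.
(c) Matching integer coefficients to the picture gives p.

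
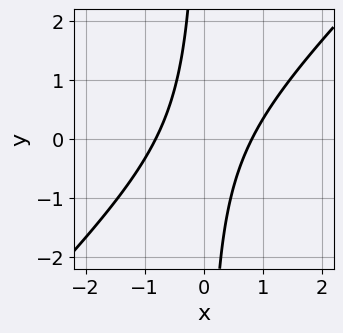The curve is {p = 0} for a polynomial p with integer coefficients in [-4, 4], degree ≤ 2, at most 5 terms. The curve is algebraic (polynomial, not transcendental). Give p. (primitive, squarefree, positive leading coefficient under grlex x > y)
First, degree: no degree-1 curve has this shape, so deg p = 2.
Next, reading off the gridlines: no y-intercept at any integer in the box.
Finally, solving for integer coefficients yields p as stated.

3*x^2 - 3*x*y - 2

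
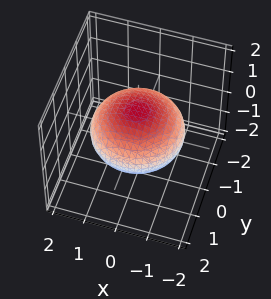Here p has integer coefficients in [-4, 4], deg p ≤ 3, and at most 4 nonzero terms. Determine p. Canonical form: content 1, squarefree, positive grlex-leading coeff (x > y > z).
x^2 + y^2 + 2*z^2 - 2

(a) Degree: bounded and convex; a quadric, so deg p = 2.
(b) Symmetries: it's symmetric under z → −z, forcing even powers of z; the surface is invariant under rotation about z: p = q(x² + y², z).
(c) Checking where it meets the axes: a circular section at z = 0 has radius between 1 and 2; the z-axis gridline crossings are at z ∈ {-1, 1}.
(d) These observations pin down the coefficients.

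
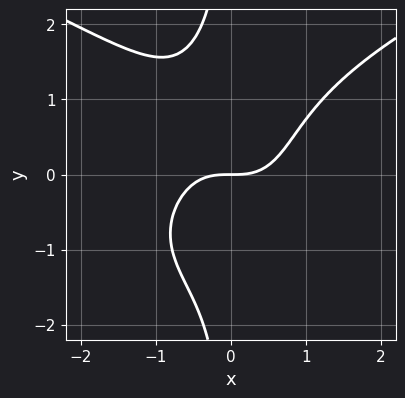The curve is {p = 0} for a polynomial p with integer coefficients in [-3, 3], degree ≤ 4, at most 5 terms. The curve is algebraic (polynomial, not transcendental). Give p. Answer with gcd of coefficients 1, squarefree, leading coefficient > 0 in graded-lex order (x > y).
2*x*y^3 - 3*x^3 + 3*y

The degree is 4 — no degree-3 curve has this shape.
From the visible intercepts: it meets the x-axis at x = 0 (among the integer gridlines); one y-axis crossing is at y = 0.
The integer polynomial consistent with all of this is the stated p.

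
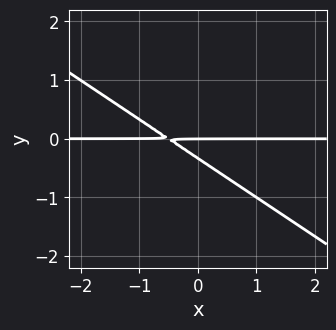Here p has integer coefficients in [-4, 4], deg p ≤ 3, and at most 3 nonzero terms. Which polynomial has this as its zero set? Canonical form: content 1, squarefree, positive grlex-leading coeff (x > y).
2*x*y + 3*y^2 + y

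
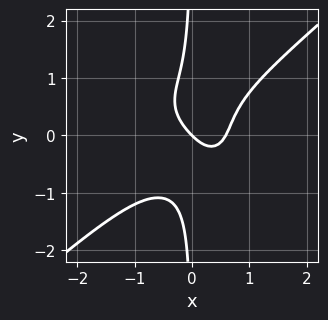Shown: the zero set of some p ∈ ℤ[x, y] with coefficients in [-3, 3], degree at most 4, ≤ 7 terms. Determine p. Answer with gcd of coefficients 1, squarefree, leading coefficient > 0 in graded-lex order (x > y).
2*x^4 - 3*x*y^3 + x^2 - x - y

First, the degree is 4 — no degree-3 curve has this shape.
Then, from the axis intercepts and sections: it crosses the x-axis at the gridline x = 0; one y-axis crossing is at y = 0.
Finally, fitting integer coefficients to these (and the overall shape) gives p.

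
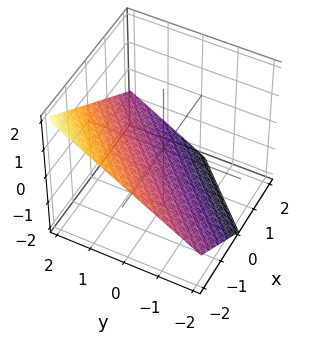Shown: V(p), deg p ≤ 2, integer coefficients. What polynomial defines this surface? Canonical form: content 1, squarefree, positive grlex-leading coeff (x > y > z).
2*x - 2*y + 3*z + 2

Degree: the surface is flat (a plane), so deg p = 1.
From the axis intercepts and sections: it meets the x-axis at x = -1 (among the integer gridlines); one y-axis crossing is at y = 1.
Solving for integer coefficients yields p as stated.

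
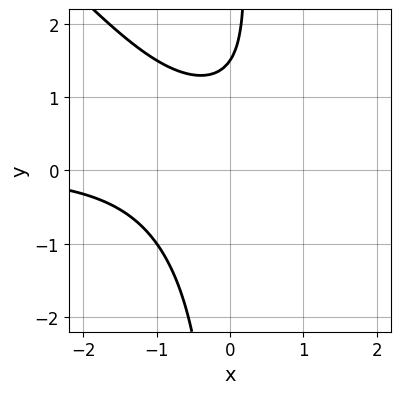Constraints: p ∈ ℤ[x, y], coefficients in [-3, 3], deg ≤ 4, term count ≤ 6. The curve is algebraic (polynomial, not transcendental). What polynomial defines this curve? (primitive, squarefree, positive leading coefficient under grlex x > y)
2*x^2*y + 2*x*y^2 - x*y - 2*y + 3

(a) deg p = 3. A generic line meets the curve in up to 3 points.
(b) Against the integer gridlines: no x-intercept at any integer in the box.
(c) The integer polynomial consistent with all of this is the stated p.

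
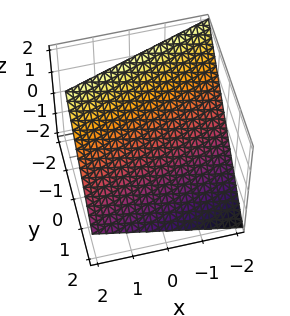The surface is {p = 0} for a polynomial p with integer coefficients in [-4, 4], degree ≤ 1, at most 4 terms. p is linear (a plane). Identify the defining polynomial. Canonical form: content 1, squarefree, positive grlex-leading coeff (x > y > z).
x - 3*y - 3*z + 2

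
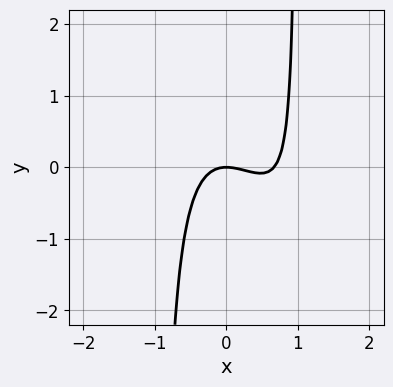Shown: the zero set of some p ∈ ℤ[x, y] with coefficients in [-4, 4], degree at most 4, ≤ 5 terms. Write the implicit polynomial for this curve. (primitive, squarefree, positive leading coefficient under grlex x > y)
The degree is 3 — the shape is more complex than any degree-2 curve.
From the visible intercepts: one x-axis crossing is at x = 0; one y-axis crossing is at y = 0.
Putting this together gives p.

3*x^3 + 2*x^2*y - 2*x^2 - 2*y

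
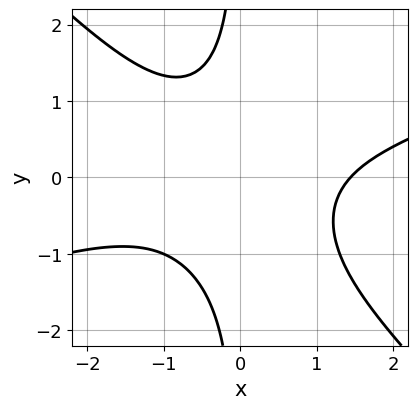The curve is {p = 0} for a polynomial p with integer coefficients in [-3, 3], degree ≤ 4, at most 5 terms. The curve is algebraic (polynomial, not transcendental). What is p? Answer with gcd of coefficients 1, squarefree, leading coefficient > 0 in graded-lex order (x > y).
x^3 - 2*x^2*y - 3*x*y^2 - x*y - 3

(a) deg p = 3. A generic line meets the curve in up to 3 points.
(b) From the visible intercepts: it misses every integer gridline on the y-axis.
(c) Putting this together gives p.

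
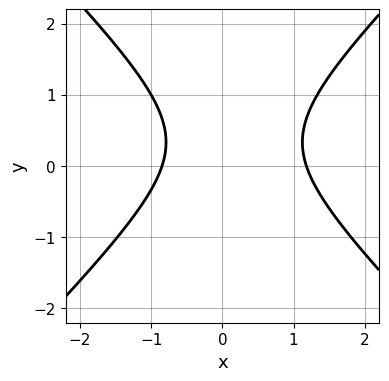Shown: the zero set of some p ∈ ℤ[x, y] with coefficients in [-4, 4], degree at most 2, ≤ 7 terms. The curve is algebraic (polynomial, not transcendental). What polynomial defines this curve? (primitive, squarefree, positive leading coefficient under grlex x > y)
3*x^2 - 3*y^2 - x + 2*y - 3

(a) deg p = 2. A generic line meets the curve in up to 2 points.
(b) Against the integer gridlines: no y-intercept at any integer in the box.
(c) Assembling these constraints gives the stated polynomial.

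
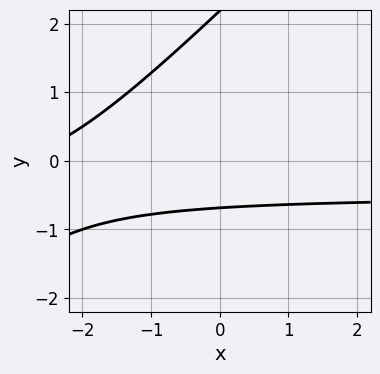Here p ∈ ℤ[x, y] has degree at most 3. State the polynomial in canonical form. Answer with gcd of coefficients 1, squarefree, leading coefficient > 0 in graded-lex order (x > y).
2*x*y - 2*y^2 + x + 3*y + 3

1. deg p = 2.
2. Observable constraints: no x-intercept at any integer in the box.
3. Assembling these constraints gives the stated polynomial.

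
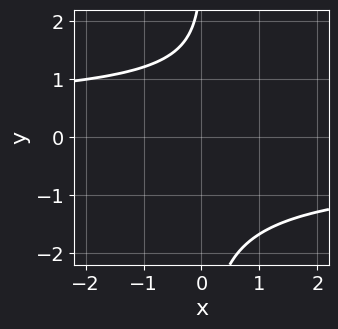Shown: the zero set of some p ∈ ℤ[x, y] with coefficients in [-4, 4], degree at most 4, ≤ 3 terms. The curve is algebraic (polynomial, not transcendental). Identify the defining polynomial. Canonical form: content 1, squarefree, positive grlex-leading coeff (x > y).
The degree is 4 — a generic line meets the curve in up to 4 points.
Checking where it meets the axes: it misses every integer gridline on the y-axis; the curve avoids every integer x-axis point in the box.
These observations pin down the coefficients.

x*y^3 - y + 3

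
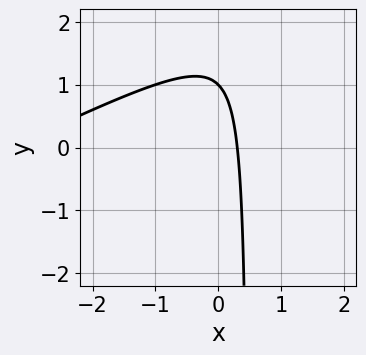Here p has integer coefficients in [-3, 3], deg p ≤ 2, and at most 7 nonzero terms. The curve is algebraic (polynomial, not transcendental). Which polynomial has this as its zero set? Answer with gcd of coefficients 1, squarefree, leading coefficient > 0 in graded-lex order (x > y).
x^2 - 2*x*y + 3*x + y - 1

(a) Degree: no degree-1 curve has this shape, so deg p = 2.
(b) From the visible intercepts: one y-axis crossing is at y = 1.
(c) Assembling these constraints gives the stated polynomial.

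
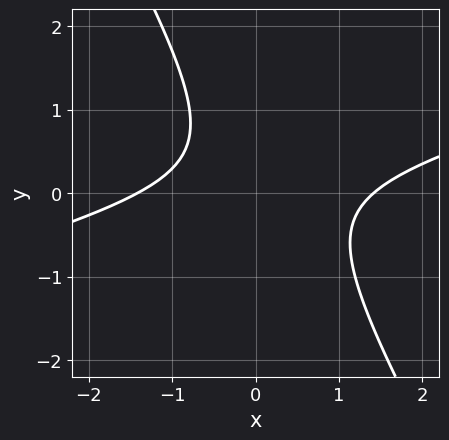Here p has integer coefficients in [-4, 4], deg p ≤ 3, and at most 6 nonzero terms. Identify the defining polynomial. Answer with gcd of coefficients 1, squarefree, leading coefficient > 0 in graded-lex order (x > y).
x^2 - 3*x*y - 2*y^2 + y - 2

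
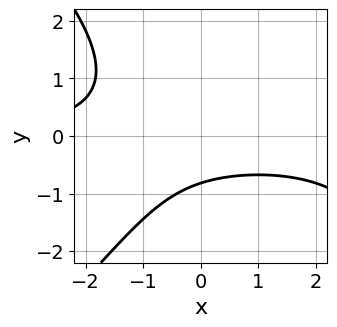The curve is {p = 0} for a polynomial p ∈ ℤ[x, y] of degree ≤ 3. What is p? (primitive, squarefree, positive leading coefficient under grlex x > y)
x^2*y - y^3 - 2*x*y - 3*y - 3

The degree is 3 — the shape is more complex than any degree-2 curve.
Checking where it meets the axes: no x-intercept at any integer in the box.
Putting this together gives p.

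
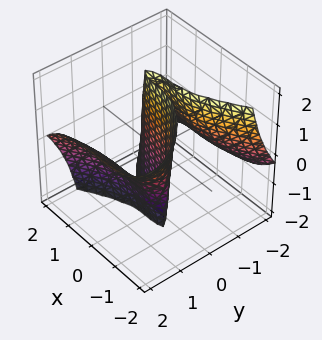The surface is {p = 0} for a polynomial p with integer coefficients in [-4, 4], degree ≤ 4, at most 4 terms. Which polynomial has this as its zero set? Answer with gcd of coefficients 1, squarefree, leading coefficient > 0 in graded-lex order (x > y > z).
1. Degree: a generic line meets the surface in up to 3 points, so deg p = 3.
2. Against the integer gridlines: one x-axis crossing is at x = 0; every point of the z-axis in the box is on the surface; it crosses the y-axis at the gridline y = 0.
3. These observations pin down the coefficients.

x^3 - 2*y^3 + 3*y^2*z + 3*y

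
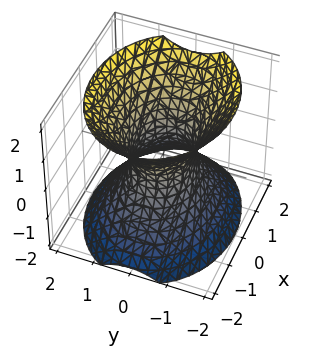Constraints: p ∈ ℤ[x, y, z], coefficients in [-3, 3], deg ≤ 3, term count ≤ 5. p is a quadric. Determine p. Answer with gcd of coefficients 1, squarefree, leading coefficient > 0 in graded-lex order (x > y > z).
First, deg p = 2.
Next, symmetries: the y ↦ −y reflection is a symmetry, so y appears only in even powers; mirror symmetry z ↦ −z ⇒ only even powers of z; mirror symmetry x ↦ −x ⇒ only even powers of x.
Next, from the axis intercepts and sections: the x-axis gridline crossings are at x ∈ {-1, 1}; no z-intercept at any integer in the box.
Finally, the integer polynomial consistent with all of this is the stated p.

2*x^2 + 3*y^2 - 2*z^2 - 2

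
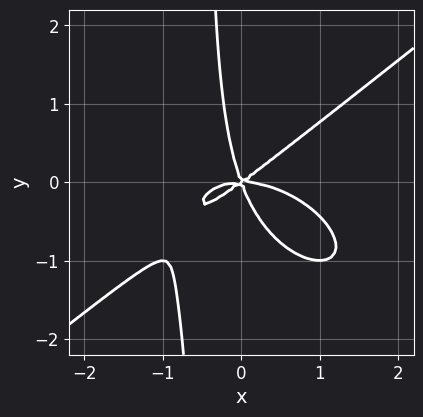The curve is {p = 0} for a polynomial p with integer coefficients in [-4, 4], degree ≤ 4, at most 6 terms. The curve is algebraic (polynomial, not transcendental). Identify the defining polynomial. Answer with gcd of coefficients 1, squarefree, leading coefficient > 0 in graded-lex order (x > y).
(a) The degree is 4 — a generic line meets the curve in up to 4 points.
(b) Against the integer gridlines: it meets the x-axis at x = 0 (among the integer gridlines); it meets the y-axis at y = 0 (among the integer gridlines).
(c) Putting this together gives p.

x^4 - 2*x*y^3 + 2*x^2*y - 2*x*y^2 - y^3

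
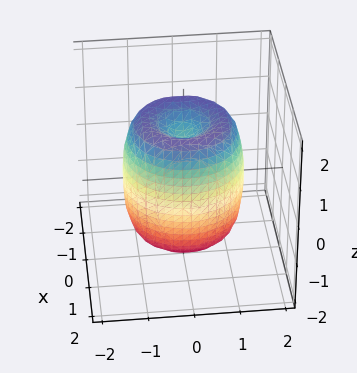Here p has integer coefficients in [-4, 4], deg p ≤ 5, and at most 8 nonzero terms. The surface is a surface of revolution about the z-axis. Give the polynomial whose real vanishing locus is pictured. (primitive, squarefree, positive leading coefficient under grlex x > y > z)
2*x^4 + 4*x^2*y^2 + 2*y^4 - 3*x^2 - 3*y^2 + z^2 - 1

(a) deg p = 4.
(b) Symmetries: every cross-section ⟂ z is a circle, so x, y appear only via x² + y².
(c) From the visible intercepts: a circular section at z = -1 has radius between 1 and 2; the z-axis gridline crossings are at z ∈ {-1, 1}.
(d) Assembling these constraints gives the stated polynomial.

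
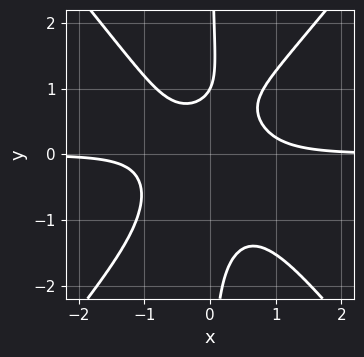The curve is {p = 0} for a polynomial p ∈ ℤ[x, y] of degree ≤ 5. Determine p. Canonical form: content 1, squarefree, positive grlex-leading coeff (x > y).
3*x^3*y - 2*x*y^3 + y - 1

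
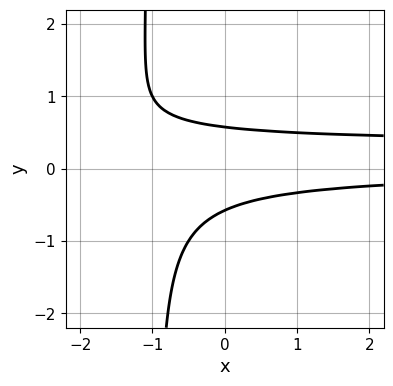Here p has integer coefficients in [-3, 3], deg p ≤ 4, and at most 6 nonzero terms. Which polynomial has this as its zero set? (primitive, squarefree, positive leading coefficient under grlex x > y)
3*x*y^2 - x*y + 3*y^2 - 1

First, the degree is 3 — no degree-2 curve has this shape.
Then, from the axis intercepts and sections: the curve avoids every integer x-axis point in the box.
Finally, together with the visible shape, these determine p as stated.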